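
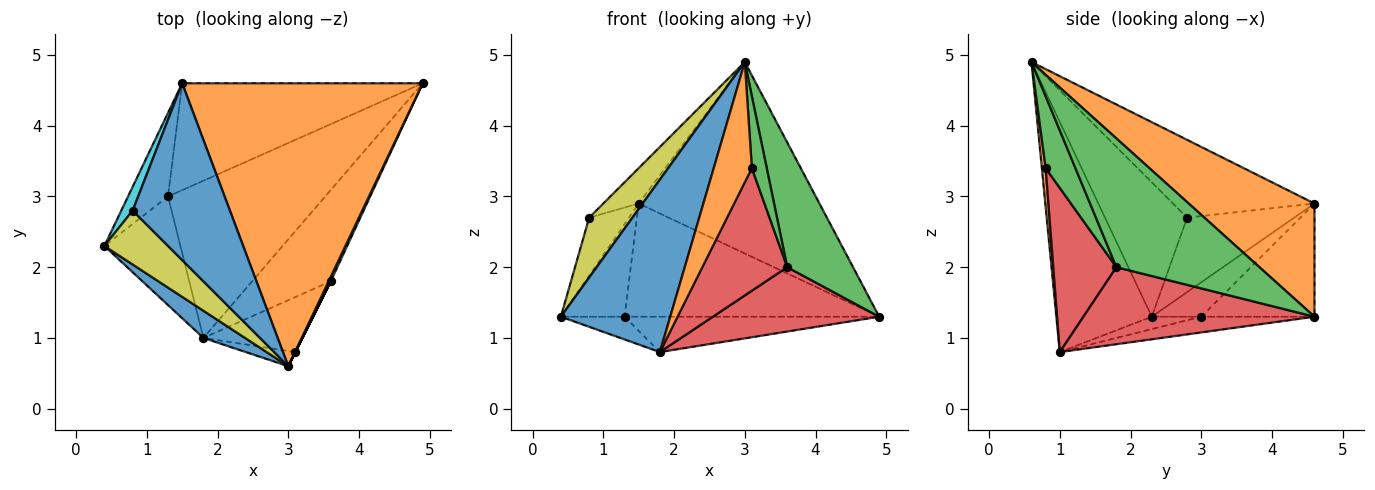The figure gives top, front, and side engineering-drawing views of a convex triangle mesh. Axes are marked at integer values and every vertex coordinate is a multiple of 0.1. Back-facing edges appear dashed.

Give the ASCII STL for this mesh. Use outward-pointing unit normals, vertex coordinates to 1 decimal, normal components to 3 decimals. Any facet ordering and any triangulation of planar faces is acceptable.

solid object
 facet normal -0.653 -0.748 0.118
  outer loop
   vertex 1.8 1.0 0.8
   vertex 3.0 0.6 4.9
   vertex 0.4 2.3 1.3
  endloop
 endfacet
 facet normal 0.363 0.522 0.772
  outer loop
   vertex 1.5 4.6 2.9
   vertex 3.0 0.6 4.9
   vertex 4.9 4.6 1.3
  endloop
 endfacet
 facet normal 0.908 -0.418 0.015
  outer loop
   vertex 3.6 1.8 2.0
   vertex 4.9 4.6 1.3
   vertex 3.0 0.6 4.9
  endloop
 endfacet
 facet normal 0.625 -0.450 -0.638
  outer loop
   vertex 3.6 1.8 2.0
   vertex 1.8 1.0 0.8
   vertex 4.9 4.6 1.3
  endloop
 endfacet
 facet normal -0.500 0.643 -0.580
  outer loop
   vertex 1.3 3.0 1.3
   vertex 0.4 2.3 1.3
   vertex 1.5 4.6 2.9
  endloop
 endfacet
 facet normal -0.307 0.692 -0.653
  outer loop
   vertex 1.3 3.0 1.3
   vertex 1.5 4.6 2.9
   vertex 4.9 4.6 1.3
  endloop
 endfacet
 facet normal -0.157 0.202 -0.967
  outer loop
   vertex 1.3 3.0 1.3
   vertex 1.8 1.0 0.8
   vertex 0.4 2.3 1.3
  endloop
 endfacet
 facet normal -0.097 0.218 -0.971
  outer loop
   vertex 1.3 3.0 1.3
   vertex 4.9 4.6 1.3
   vertex 1.8 1.0 0.8
  endloop
 endfacet
 facet normal -0.816 -0.430 0.387
  outer loop
   vertex 0.8 2.8 2.7
   vertex 0.4 2.3 1.3
   vertex 3.0 0.6 4.9
  endloop
 endfacet
 facet normal -0.928 0.345 0.142
  outer loop
   vertex 0.8 2.8 2.7
   vertex 1.5 4.6 2.9
   vertex 0.4 2.3 1.3
  endloop
 endfacet
 facet normal -0.617 0.154 0.772
  outer loop
   vertex 0.8 2.8 2.7
   vertex 3.0 0.6 4.9
   vertex 1.5 4.6 2.9
  endloop
 endfacet
 facet normal 0.098 -0.987 -0.125
  outer loop
   vertex 3.1 0.8 3.4
   vertex 3.0 0.6 4.9
   vertex 1.8 1.0 0.8
  endloop
 endfacet
 facet normal 0.894 -0.447 0.000
  outer loop
   vertex 3.1 0.8 3.4
   vertex 3.6 1.8 2.0
   vertex 3.0 0.6 4.9
  endloop
 endfacet
 facet normal 0.561 -0.755 -0.339
  outer loop
   vertex 3.1 0.8 3.4
   vertex 1.8 1.0 0.8
   vertex 3.6 1.8 2.0
  endloop
 endfacet
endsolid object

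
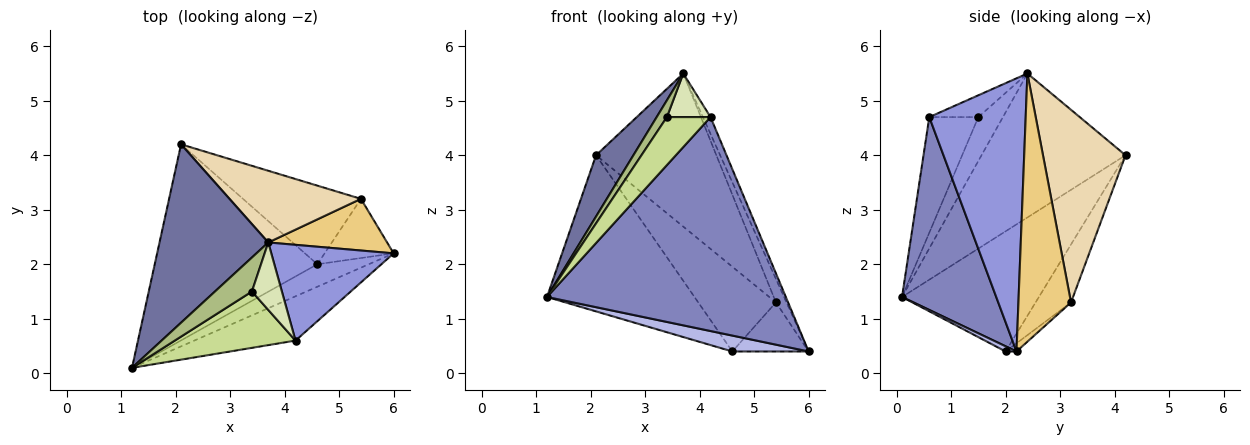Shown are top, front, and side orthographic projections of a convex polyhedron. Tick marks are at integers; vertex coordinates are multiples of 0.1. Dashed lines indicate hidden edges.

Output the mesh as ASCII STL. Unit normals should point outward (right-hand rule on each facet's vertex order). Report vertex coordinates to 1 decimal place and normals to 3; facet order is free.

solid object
 facet normal -0.781 -0.203 0.590
  outer loop
   vertex 3.7 2.4 5.5
   vertex 2.1 4.2 4.0
   vertex 1.2 0.1 1.4
  endloop
 endfacet
 facet normal 0.360 -0.913 -0.189
  outer loop
   vertex 4.2 0.6 4.7
   vertex 1.2 0.1 1.4
   vertex 6.0 2.2 0.4
  endloop
 endfacet
 facet normal 0.910 0.072 0.408
  outer loop
   vertex 4.2 0.6 4.7
   vertex 6.0 2.2 0.4
   vertex 3.7 2.4 5.5
  endloop
 endfacet
 facet normal 0.082 -0.575 -0.814
  outer loop
   vertex 4.6 2.0 0.4
   vertex 6.0 2.2 0.4
   vertex 1.2 0.1 1.4
  endloop
 endfacet
 facet normal -0.501 0.539 -0.677
  outer loop
   vertex 4.6 2.0 0.4
   vertex 1.2 0.1 1.4
   vertex 2.1 4.2 4.0
  endloop
 endfacet
 facet normal -0.728 -0.303 0.614
  outer loop
   vertex 3.4 1.5 4.7
   vertex 3.7 2.4 5.5
   vertex 1.2 0.1 1.4
  endloop
 endfacet
 facet normal -0.589 -0.524 0.615
  outer loop
   vertex 3.4 1.5 4.7
   vertex 1.2 0.1 1.4
   vertex 4.2 0.6 4.7
  endloop
 endfacet
 facet normal -0.521 -0.463 0.717
  outer loop
   vertex 3.4 1.5 4.7
   vertex 4.2 0.6 4.7
   vertex 3.7 2.4 5.5
  endloop
 endfacet
 facet normal -0.091 0.636 -0.767
  outer loop
   vertex 5.4 3.2 1.3
   vertex 6.0 2.2 0.4
   vertex 4.6 2.0 0.4
  endloop
 endfacet
 facet normal -0.317 0.695 -0.645
  outer loop
   vertex 5.4 3.2 1.3
   vertex 4.6 2.0 0.4
   vertex 2.1 4.2 4.0
  endloop
 endfacet
 facet normal 0.899 0.181 0.398
  outer loop
   vertex 5.4 3.2 1.3
   vertex 3.7 2.4 5.5
   vertex 6.0 2.2 0.4
  endloop
 endfacet
 facet normal 0.528 0.769 0.360
  outer loop
   vertex 5.4 3.2 1.3
   vertex 2.1 4.2 4.0
   vertex 3.7 2.4 5.5
  endloop
 endfacet
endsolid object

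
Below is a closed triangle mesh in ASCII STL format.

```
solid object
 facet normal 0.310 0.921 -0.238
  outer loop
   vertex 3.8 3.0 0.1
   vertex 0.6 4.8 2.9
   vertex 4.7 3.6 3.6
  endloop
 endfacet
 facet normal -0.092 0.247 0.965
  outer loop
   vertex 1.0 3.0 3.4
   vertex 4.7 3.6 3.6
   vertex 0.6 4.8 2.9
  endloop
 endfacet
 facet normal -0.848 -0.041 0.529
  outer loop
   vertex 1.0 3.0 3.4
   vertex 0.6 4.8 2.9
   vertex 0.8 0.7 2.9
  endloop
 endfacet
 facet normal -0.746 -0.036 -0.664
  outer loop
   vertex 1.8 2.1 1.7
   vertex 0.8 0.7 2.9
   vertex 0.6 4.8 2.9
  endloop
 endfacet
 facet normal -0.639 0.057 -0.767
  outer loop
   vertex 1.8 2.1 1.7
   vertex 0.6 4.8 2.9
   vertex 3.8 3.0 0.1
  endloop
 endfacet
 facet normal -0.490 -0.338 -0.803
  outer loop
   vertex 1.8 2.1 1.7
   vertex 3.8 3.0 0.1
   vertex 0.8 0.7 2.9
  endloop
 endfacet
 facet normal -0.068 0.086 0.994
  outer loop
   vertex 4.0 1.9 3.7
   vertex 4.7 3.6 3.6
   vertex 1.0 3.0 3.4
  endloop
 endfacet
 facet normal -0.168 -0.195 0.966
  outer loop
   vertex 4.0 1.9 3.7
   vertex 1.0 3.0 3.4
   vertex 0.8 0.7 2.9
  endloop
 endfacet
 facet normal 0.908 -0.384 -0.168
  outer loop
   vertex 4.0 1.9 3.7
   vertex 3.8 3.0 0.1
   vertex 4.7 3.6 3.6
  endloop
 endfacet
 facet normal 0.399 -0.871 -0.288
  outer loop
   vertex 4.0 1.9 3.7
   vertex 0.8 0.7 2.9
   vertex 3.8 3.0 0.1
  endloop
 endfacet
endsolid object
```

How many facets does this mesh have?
10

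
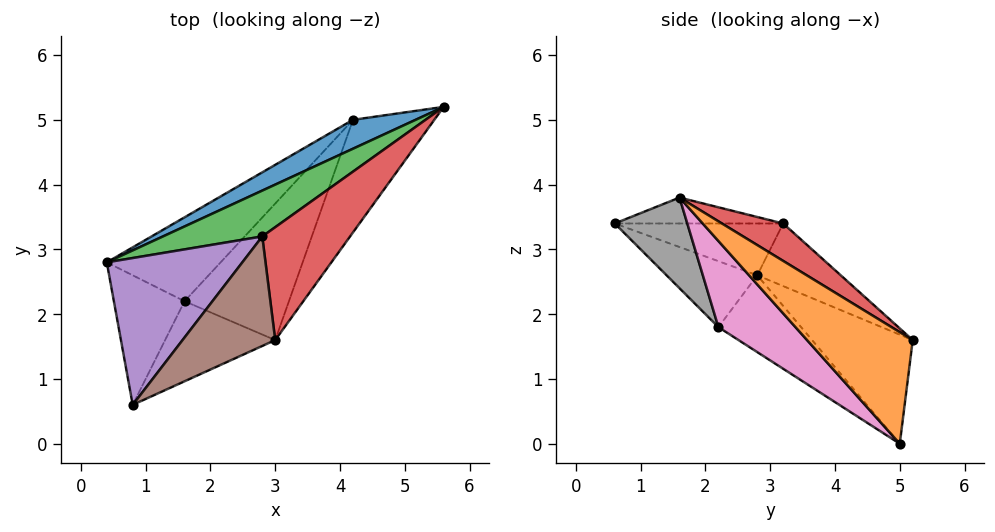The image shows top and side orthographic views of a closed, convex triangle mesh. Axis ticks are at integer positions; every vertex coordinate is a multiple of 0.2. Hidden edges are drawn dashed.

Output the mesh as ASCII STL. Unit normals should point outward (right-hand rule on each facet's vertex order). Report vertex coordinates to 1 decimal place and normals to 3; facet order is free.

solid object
 facet normal -0.375 0.902 0.215
  outer loop
   vertex 4.2 5.0 0.0
   vertex 0.4 2.8 2.6
   vertex 5.6 5.2 1.6
  endloop
 endfacet
 facet normal 0.588 -0.686 -0.428
  outer loop
   vertex 4.2 5.0 0.0
   vertex 5.6 5.2 1.6
   vertex 3.0 1.6 3.8
  endloop
 endfacet
 facet normal -0.295 0.833 0.468
  outer loop
   vertex 2.8 3.2 3.4
   vertex 5.6 5.2 1.6
   vertex 0.4 2.8 2.6
  endloop
 endfacet
 facet normal 0.378 0.269 0.886
  outer loop
   vertex 2.8 3.2 3.4
   vertex 3.0 1.6 3.8
   vertex 5.6 5.2 1.6
  endloop
 endfacet
 facet normal -0.344 0.265 0.901
  outer loop
   vertex 2.8 3.2 3.4
   vertex 0.4 2.8 2.6
   vertex 0.8 0.6 3.4
  endloop
 endfacet
 facet normal -0.264 0.203 0.943
  outer loop
   vertex 2.8 3.2 3.4
   vertex 0.8 0.6 3.4
   vertex 3.0 1.6 3.8
  endloop
 endfacet
 facet normal 0.431 -0.736 -0.522
  outer loop
   vertex 1.6 2.2 1.8
   vertex 4.2 5.0 0.0
   vertex 3.0 1.6 3.8
  endloop
 endfacet
 facet normal 0.430 -0.737 -0.522
  outer loop
   vertex 1.6 2.2 1.8
   vertex 3.0 1.6 3.8
   vertex 0.8 0.6 3.4
  endloop
 endfacet
 facet normal -0.559 -0.013 -0.829
  outer loop
   vertex 1.6 2.2 1.8
   vertex 0.4 2.8 2.6
   vertex 4.2 5.0 0.0
  endloop
 endfacet
 facet normal -0.636 -0.363 -0.681
  outer loop
   vertex 1.6 2.2 1.8
   vertex 0.8 0.6 3.4
   vertex 0.4 2.8 2.6
  endloop
 endfacet
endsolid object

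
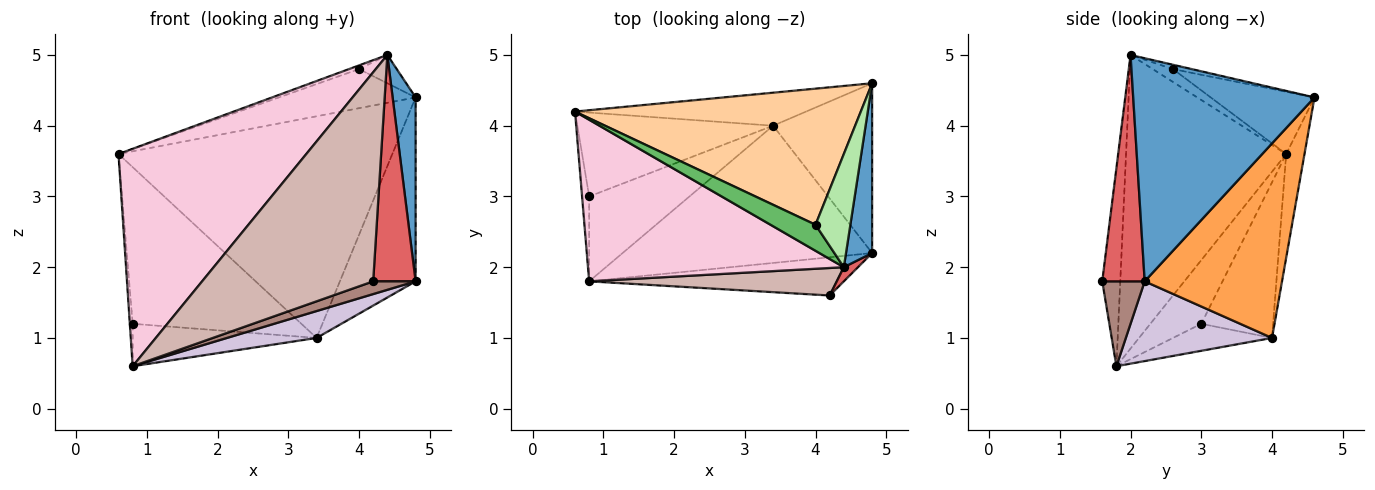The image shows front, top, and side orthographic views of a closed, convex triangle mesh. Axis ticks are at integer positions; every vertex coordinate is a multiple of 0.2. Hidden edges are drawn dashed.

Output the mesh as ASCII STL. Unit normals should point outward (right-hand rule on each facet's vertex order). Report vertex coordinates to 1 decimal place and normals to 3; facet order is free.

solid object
 facet normal 0.985 -0.125 0.115
  outer loop
   vertex 4.4 2.0 5.0
   vertex 4.8 2.2 1.8
   vertex 4.8 4.6 4.4
  endloop
 endfacet
 facet normal -0.066 0.987 -0.147
  outer loop
   vertex 3.4 4.0 1.0
   vertex 0.6 4.2 3.6
   vertex 4.8 4.6 4.4
  endloop
 endfacet
 facet normal 0.800 0.441 -0.407
  outer loop
   vertex 3.4 4.0 1.0
   vertex 4.8 4.6 4.4
   vertex 4.8 2.2 1.8
  endloop
 endfacet
 facet normal -0.205 0.270 0.941
  outer loop
   vertex 4.0 2.6 4.8
   vertex 4.8 4.6 4.4
   vertex 0.6 4.2 3.6
  endloop
 endfacet
 facet normal -0.272 0.136 0.953
  outer loop
   vertex 4.0 2.6 4.8
   vertex 0.6 4.2 3.6
   vertex 4.4 2.0 5.0
  endloop
 endfacet
 facet normal -0.120 0.241 0.963
  outer loop
   vertex 4.0 2.6 4.8
   vertex 4.4 2.0 5.0
   vertex 4.8 4.6 4.4
  endloop
 endfacet
 facet normal 0.706 -0.706 0.044
  outer loop
   vertex 4.2 1.6 1.8
   vertex 4.8 2.2 1.8
   vertex 4.4 2.0 5.0
  endloop
 endfacet
 facet normal -0.351 0.825 -0.442
  outer loop
   vertex 0.8 3.0 1.2
   vertex 0.6 4.2 3.6
   vertex 3.4 4.0 1.0
  endloop
 endfacet
 facet normal -0.234 0.435 -0.870
  outer loop
   vertex 0.8 1.8 0.6
   vertex 0.8 3.0 1.2
   vertex 3.4 4.0 1.0
  endloop
 endfacet
 facet normal 0.299 -0.183 -0.936
  outer loop
   vertex 0.8 1.8 0.6
   vertex 3.4 4.0 1.0
   vertex 4.8 2.2 1.8
  endloop
 endfacet
 facet normal 0.302 -0.302 -0.905
  outer loop
   vertex 0.8 1.8 0.6
   vertex 4.8 2.2 1.8
   vertex 4.2 1.6 1.8
  endloop
 endfacet
 facet normal -0.104 -0.986 0.130
  outer loop
   vertex 0.8 1.8 0.6
   vertex 4.2 1.6 1.8
   vertex 4.4 2.0 5.0
  endloop
 endfacet
 facet normal -0.992 0.055 -0.110
  outer loop
   vertex 0.8 1.8 0.6
   vertex 0.6 4.2 3.6
   vertex 0.8 3.0 1.2
  endloop
 endfacet
 facet normal -0.565 -0.662 0.492
  outer loop
   vertex 0.8 1.8 0.6
   vertex 4.4 2.0 5.0
   vertex 0.6 4.2 3.6
  endloop
 endfacet
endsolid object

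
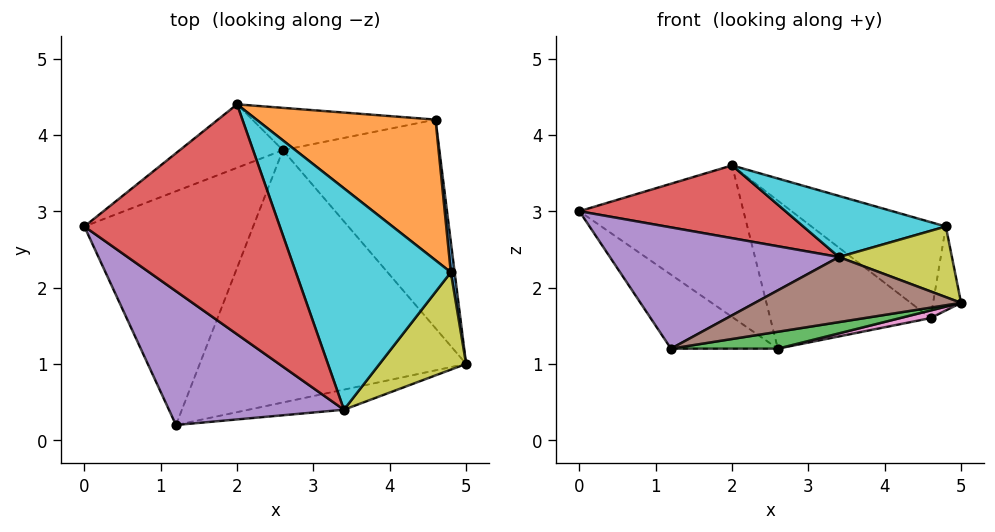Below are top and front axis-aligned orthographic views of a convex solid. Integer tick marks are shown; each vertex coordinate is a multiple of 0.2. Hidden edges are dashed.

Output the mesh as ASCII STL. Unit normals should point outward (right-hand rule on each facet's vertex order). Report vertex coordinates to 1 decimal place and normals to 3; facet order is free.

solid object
 facet normal -0.528 0.783 -0.328
  outer loop
   vertex 2.6 3.8 1.2
   vertex 0.0 2.8 3.0
   vertex 2.0 4.4 3.6
  endloop
 endfacet
 facet normal -0.613 0.238 -0.753
  outer loop
   vertex 2.6 3.8 1.2
   vertex 1.2 0.2 1.2
   vertex 0.0 2.8 3.0
  endloop
 endfacet
 facet normal 0.169 -0.066 -0.983
  outer loop
   vertex 2.6 3.8 1.2
   vertex 5.0 1.0 1.8
   vertex 1.2 0.2 1.2
  endloop
 endfacet
 facet normal -0.045 -0.301 0.952
  outer loop
   vertex 3.4 0.4 2.4
   vertex 2.0 4.4 3.6
   vertex 0.0 2.8 3.0
  endloop
 endfacet
 facet normal -0.325 -0.635 0.701
  outer loop
   vertex 3.4 0.4 2.4
   vertex 0.0 2.8 3.0
   vertex 1.2 0.2 1.2
  endloop
 endfacet
 facet normal 0.240 -0.927 -0.286
  outer loop
   vertex 3.4 0.4 2.4
   vertex 1.2 0.2 1.2
   vertex 5.0 1.0 1.8
  endloop
 endfacet
 facet normal 0.203 -0.036 -0.979
  outer loop
   vertex 4.6 4.2 1.6
   vertex 5.0 1.0 1.8
   vertex 2.6 3.8 1.2
  endloop
 endfacet
 facet normal -0.136 0.953 -0.272
  outer loop
   vertex 4.6 4.2 1.6
   vertex 2.6 3.8 1.2
   vertex 2.0 4.4 3.6
  endloop
 endfacet
 facet normal 0.464 -0.520 0.717
  outer loop
   vertex 4.8 2.2 2.8
   vertex 3.4 0.4 2.4
   vertex 5.0 1.0 1.8
  endloop
 endfacet
 facet normal 0.066 -0.265 0.962
  outer loop
   vertex 4.8 2.2 2.8
   vertex 2.0 4.4 3.6
   vertex 3.4 0.4 2.4
  endloop
 endfacet
 facet normal 0.991 0.127 0.046
  outer loop
   vertex 4.8 2.2 2.8
   vertex 5.0 1.0 1.8
   vertex 4.6 4.2 1.6
  endloop
 endfacet
 facet normal 0.562 0.466 0.683
  outer loop
   vertex 4.8 2.2 2.8
   vertex 4.6 4.2 1.6
   vertex 2.0 4.4 3.6
  endloop
 endfacet
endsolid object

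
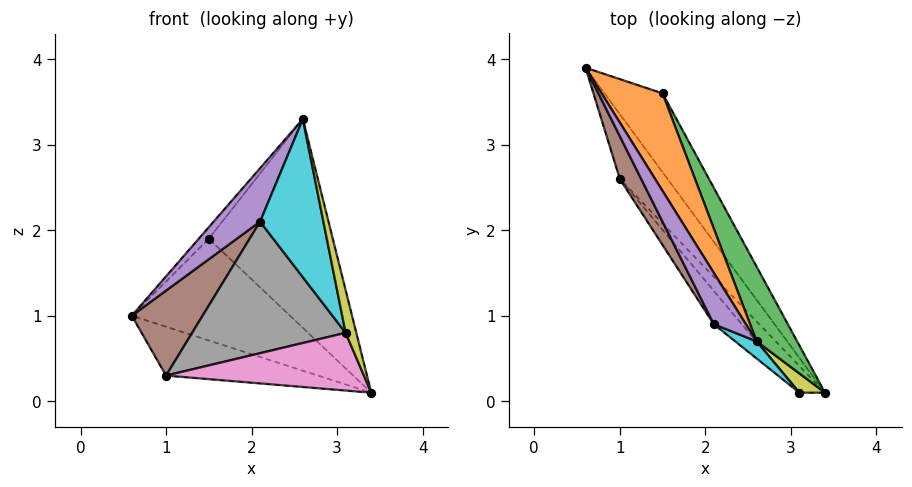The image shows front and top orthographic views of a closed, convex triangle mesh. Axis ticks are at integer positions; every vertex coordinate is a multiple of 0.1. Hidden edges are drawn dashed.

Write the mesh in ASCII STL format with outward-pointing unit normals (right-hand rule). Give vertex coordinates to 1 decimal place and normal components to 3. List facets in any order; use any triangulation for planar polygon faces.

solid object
 facet normal 0.659 0.595 -0.461
  outer loop
   vertex 1.5 3.6 1.9
   vertex 3.4 0.1 0.1
   vertex 0.6 3.9 1.0
  endloop
 endfacet
 facet normal -0.690 0.085 0.719
  outer loop
   vertex 1.5 3.6 1.9
   vertex 0.6 3.9 1.0
   vertex 2.6 0.7 3.3
  endloop
 endfacet
 facet normal 0.899 0.412 0.147
  outer loop
   vertex 1.5 3.6 1.9
   vertex 2.6 0.7 3.3
   vertex 3.4 0.1 0.1
  endloop
 endfacet
 facet normal 0.489 0.525 -0.696
  outer loop
   vertex 1.0 2.6 0.3
   vertex 0.6 3.9 1.0
   vertex 3.4 0.1 0.1
  endloop
 endfacet
 facet normal -0.890 -0.329 0.316
  outer loop
   vertex 2.1 0.9 2.1
   vertex 2.6 0.7 3.3
   vertex 0.6 3.9 1.0
  endloop
 endfacet
 facet normal -0.904 -0.382 0.192
  outer loop
   vertex 2.1 0.9 2.1
   vertex 0.6 3.9 1.0
   vertex 1.0 2.6 0.3
  endloop
 endfacet
 facet normal -0.700 -0.648 -0.300
  outer loop
   vertex 3.1 0.1 0.8
   vertex 1.0 2.6 0.3
   vertex 3.4 0.1 0.1
  endloop
 endfacet
 facet normal -0.739 -0.654 -0.166
  outer loop
   vertex 3.1 0.1 0.8
   vertex 2.1 0.9 2.1
   vertex 1.0 2.6 0.3
  endloop
 endfacet
 facet normal 0.692 -0.659 0.296
  outer loop
   vertex 3.1 0.1 0.8
   vertex 3.4 0.1 0.1
   vertex 2.6 0.7 3.3
  endloop
 endfacet
 facet normal -0.548 -0.831 0.090
  outer loop
   vertex 3.1 0.1 0.8
   vertex 2.6 0.7 3.3
   vertex 2.1 0.9 2.1
  endloop
 endfacet
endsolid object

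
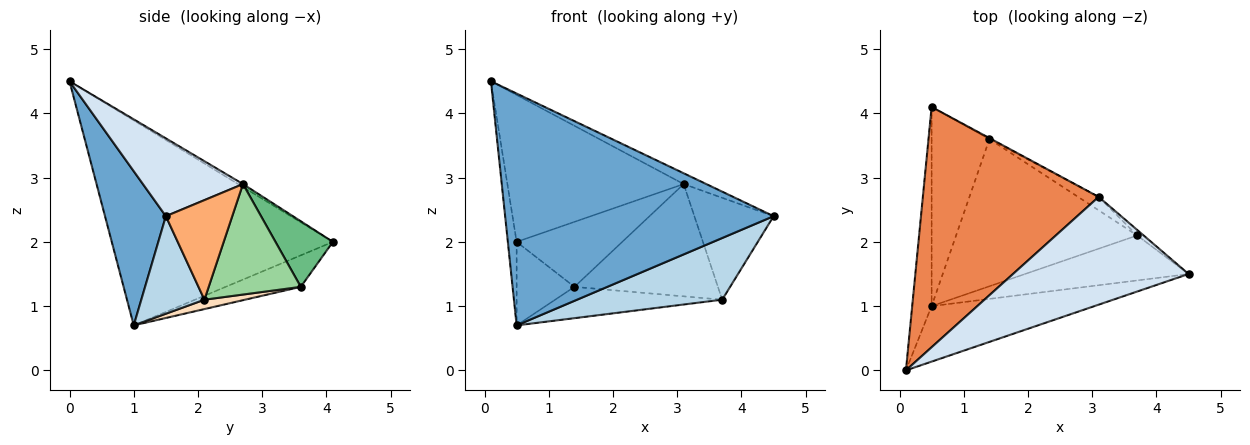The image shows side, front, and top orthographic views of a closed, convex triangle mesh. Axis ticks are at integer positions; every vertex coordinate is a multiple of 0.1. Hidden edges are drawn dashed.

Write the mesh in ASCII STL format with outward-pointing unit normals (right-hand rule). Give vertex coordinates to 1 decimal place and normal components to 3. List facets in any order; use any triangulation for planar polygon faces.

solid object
 facet normal 0.215 -0.950 -0.227
  outer loop
   vertex 0.5 1.0 0.7
   vertex 4.5 1.5 2.4
   vertex 0.1 0.0 4.5
  endloop
 endfacet
 facet normal -0.995 0.040 -0.094
  outer loop
   vertex 0.5 1.0 0.7
   vertex 0.1 0.0 4.5
   vertex 0.5 4.1 2.0
  endloop
 endfacet
 facet normal 0.332 -0.762 -0.556
  outer loop
   vertex 3.7 2.1 1.1
   vertex 4.5 1.5 2.4
   vertex 0.5 1.0 0.7
  endloop
 endfacet
 facet normal 0.403 0.091 0.910
  outer loop
   vertex 3.1 2.7 2.9
   vertex 0.1 0.0 4.5
   vertex 4.5 1.5 2.4
  endloop
 endfacet
 facet normal -0.014 0.522 0.853
  outer loop
   vertex 3.1 2.7 2.9
   vertex 0.5 4.1 2.0
   vertex 0.1 0.0 4.5
  endloop
 endfacet
 facet normal 0.642 0.766 -0.041
  outer loop
   vertex 3.1 2.7 2.9
   vertex 4.5 1.5 2.4
   vertex 3.7 2.1 1.1
  endloop
 endfacet
 facet normal -0.449 0.346 -0.824
  outer loop
   vertex 1.4 3.6 1.3
   vertex 0.5 1.0 0.7
   vertex 0.5 4.1 2.0
  endloop
 endfacet
 facet normal 0.051 0.208 -0.977
  outer loop
   vertex 1.4 3.6 1.3
   vertex 3.7 2.1 1.1
   vertex 0.5 1.0 0.7
  endloop
 endfacet
 facet normal 0.478 0.878 -0.013
  outer loop
   vertex 1.4 3.6 1.3
   vertex 0.5 4.1 2.0
   vertex 3.1 2.7 2.9
  endloop
 endfacet
 facet normal 0.537 0.837 -0.100
  outer loop
   vertex 1.4 3.6 1.3
   vertex 3.1 2.7 2.9
   vertex 3.7 2.1 1.1
  endloop
 endfacet
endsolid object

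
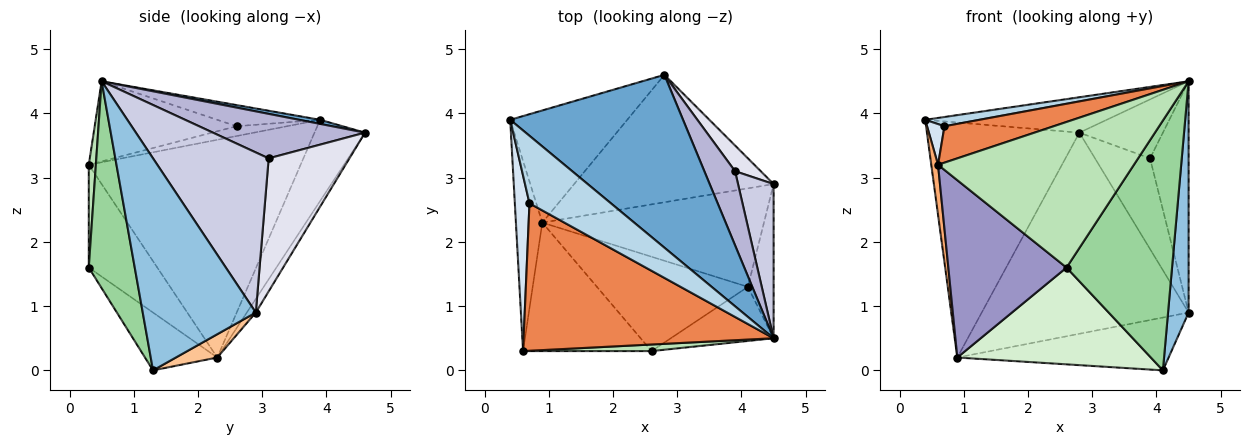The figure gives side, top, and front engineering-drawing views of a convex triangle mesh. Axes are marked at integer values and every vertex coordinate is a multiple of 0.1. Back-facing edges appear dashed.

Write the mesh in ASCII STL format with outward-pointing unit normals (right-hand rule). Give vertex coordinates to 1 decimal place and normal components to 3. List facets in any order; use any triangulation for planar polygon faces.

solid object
 facet normal 0.023 0.201 0.979
  outer loop
   vertex 2.8 4.6 3.7
   vertex 0.4 3.9 3.9
   vertex 4.5 0.5 4.5
  endloop
 endfacet
 facet normal 0.977 -0.178 -0.118
  outer loop
   vertex 4.5 2.9 0.9
   vertex 4.5 0.5 4.5
   vertex 4.1 1.3 0.0
  endloop
 endfacet
 facet normal -0.249 -0.131 0.959
  outer loop
   vertex 0.7 2.6 3.8
   vertex 4.5 0.5 4.5
   vertex 0.4 3.9 3.9
  endloop
 endfacet
 facet normal -0.547 -0.189 0.816
  outer loop
   vertex 0.7 2.6 3.8
   vertex 0.4 3.9 3.9
   vertex 0.6 0.3 3.2
  endloop
 endfacet
 facet normal -0.297 -0.229 0.927
  outer loop
   vertex 0.7 2.6 3.8
   vertex 0.6 0.3 3.2
   vertex 4.5 0.5 4.5
  endloop
 endfacet
 facet normal -0.992 -0.032 -0.120
  outer loop
   vertex 0.9 2.3 0.2
   vertex 0.6 0.3 3.2
   vertex 0.4 3.9 3.9
  endloop
 endfacet
 facet normal 0.092 0.471 -0.878
  outer loop
   vertex 0.9 2.3 0.2
   vertex 4.5 2.9 0.9
   vertex 4.1 1.3 0.0
  endloop
 endfacet
 facet normal -0.287 0.865 -0.413
  outer loop
   vertex 0.9 2.3 0.2
   vertex 0.4 3.9 3.9
   vertex 2.8 4.6 3.7
  endloop
 endfacet
 facet normal -0.037 0.844 -0.535
  outer loop
   vertex 0.9 2.3 0.2
   vertex 2.8 4.6 3.7
   vertex 4.5 2.9 0.9
  endloop
 endfacet
 facet normal 0.392 -0.899 -0.195
  outer loop
   vertex 2.6 0.3 1.6
   vertex 4.1 1.3 0.0
   vertex 4.5 0.5 4.5
  endloop
 endfacet
 facet normal 0.036 -0.998 0.045
  outer loop
   vertex 2.6 0.3 1.6
   vertex 4.5 0.5 4.5
   vertex 0.6 0.3 3.2
  endloop
 endfacet
 facet normal -0.258 -0.692 -0.674
  outer loop
   vertex 2.6 0.3 1.6
   vertex 0.9 2.3 0.2
   vertex 4.1 1.3 0.0
  endloop
 endfacet
 facet normal -0.425 -0.733 -0.531
  outer loop
   vertex 2.6 0.3 1.6
   vertex 0.6 0.3 3.2
   vertex 0.9 2.3 0.2
  endloop
 endfacet
 facet normal 0.750 0.412 0.518
  outer loop
   vertex 3.9 3.1 3.3
   vertex 2.8 4.6 3.7
   vertex 4.5 0.5 4.5
  endloop
 endfacet
 facet normal 0.928 0.309 0.206
  outer loop
   vertex 3.9 3.1 3.3
   vertex 4.5 0.5 4.5
   vertex 4.5 2.9 0.9
  endloop
 endfacet
 facet normal 0.816 0.556 0.158
  outer loop
   vertex 3.9 3.1 3.3
   vertex 4.5 2.9 0.9
   vertex 2.8 4.6 3.7
  endloop
 endfacet
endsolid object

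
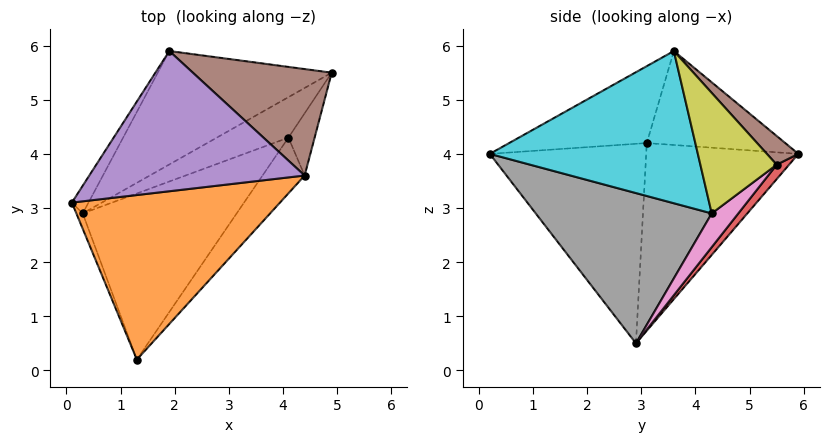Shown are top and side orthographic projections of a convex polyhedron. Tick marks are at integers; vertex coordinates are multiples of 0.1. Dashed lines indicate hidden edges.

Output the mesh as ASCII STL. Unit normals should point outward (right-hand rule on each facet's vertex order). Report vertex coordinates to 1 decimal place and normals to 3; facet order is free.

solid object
 facet normal -0.924 -0.380 -0.029
  outer loop
   vertex 0.3 2.9 0.5
   vertex 1.3 0.2 4.0
   vertex 0.1 3.1 4.2
  endloop
 endfacet
 facet normal -0.339 -0.204 0.918
  outer loop
   vertex 4.4 3.6 5.9
   vertex 0.1 3.1 4.2
   vertex 1.3 0.2 4.0
  endloop
 endfacet
 facet normal -0.841 0.535 -0.074
  outer loop
   vertex 1.9 5.9 4.0
   vertex 0.3 2.9 0.5
   vertex 0.1 3.1 4.2
  endloop
 endfacet
 facet normal 0.055 0.746 -0.664
  outer loop
   vertex 1.9 5.9 4.0
   vertex 4.9 5.5 3.8
   vertex 0.3 2.9 0.5
  endloop
 endfacet
 facet normal -0.381 0.307 0.872
  outer loop
   vertex 1.9 5.9 4.0
   vertex 0.1 3.1 4.2
   vertex 4.4 3.6 5.9
  endloop
 endfacet
 facet normal 0.141 0.717 0.682
  outer loop
   vertex 1.9 5.9 4.0
   vertex 4.4 3.6 5.9
   vertex 4.9 5.5 3.8
  endloop
 endfacet
 facet normal 0.396 0.367 -0.842
  outer loop
   vertex 4.1 4.3 2.9
   vertex 0.3 2.9 0.5
   vertex 4.9 5.5 3.8
  endloop
 endfacet
 facet normal 0.581 -0.556 -0.595
  outer loop
   vertex 4.1 4.3 2.9
   vertex 1.3 0.2 4.0
   vertex 0.3 2.9 0.5
  endloop
 endfacet
 facet normal 0.877 -0.441 -0.191
  outer loop
   vertex 4.1 4.3 2.9
   vertex 4.9 5.5 3.8
   vertex 4.4 3.6 5.9
  endloop
 endfacet
 facet normal 0.779 -0.589 -0.215
  outer loop
   vertex 4.1 4.3 2.9
   vertex 4.4 3.6 5.9
   vertex 1.3 0.2 4.0
  endloop
 endfacet
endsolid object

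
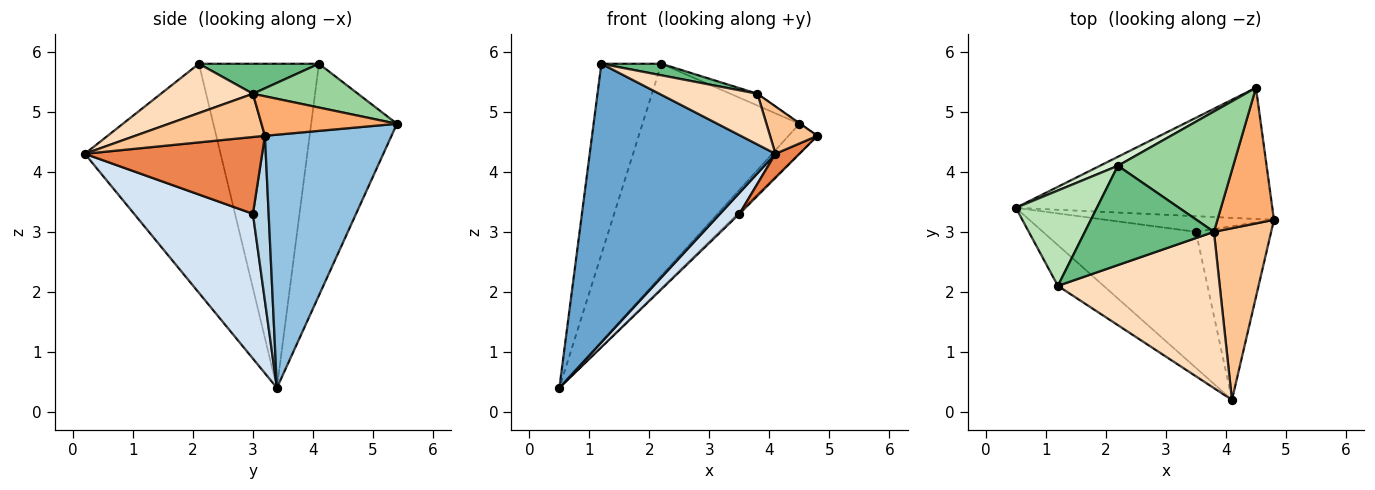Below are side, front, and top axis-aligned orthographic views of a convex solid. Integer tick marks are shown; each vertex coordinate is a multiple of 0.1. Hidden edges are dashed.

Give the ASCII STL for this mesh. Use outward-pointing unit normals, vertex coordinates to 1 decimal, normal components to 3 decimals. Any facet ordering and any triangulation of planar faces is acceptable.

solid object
 facet normal -0.586 -0.802 -0.117
  outer loop
   vertex 1.2 2.1 5.8
   vertex 0.5 3.4 0.4
   vertex 4.1 0.2 4.3
  endloop
 endfacet
 facet normal 0.694 0.158 -0.703
  outer loop
   vertex 4.5 5.4 4.8
   vertex 4.8 3.2 4.6
   vertex 0.5 3.4 0.4
  endloop
 endfacet
 facet normal 0.698 0.083 -0.711
  outer loop
   vertex 3.5 3.0 3.3
   vertex 0.5 3.4 0.4
   vertex 4.8 3.2 4.6
  endloop
 endfacet
 facet normal 0.683 -0.111 -0.722
  outer loop
   vertex 3.5 3.0 3.3
   vertex 4.1 0.2 4.3
   vertex 0.5 3.4 0.4
  endloop
 endfacet
 facet normal 0.711 -0.096 -0.696
  outer loop
   vertex 3.5 3.0 3.3
   vertex 4.8 3.2 4.6
   vertex 4.1 0.2 4.3
  endloop
 endfacet
 facet normal 0.573 0.004 0.820
  outer loop
   vertex 3.8 3.0 5.3
   vertex 4.8 3.2 4.6
   vertex 4.5 5.4 4.8
  endloop
 endfacet
 facet normal 0.589 -0.215 0.779
  outer loop
   vertex 3.8 3.0 5.3
   vertex 4.1 0.2 4.3
   vertex 4.8 3.2 4.6
  endloop
 endfacet
 facet normal 0.278 -0.296 0.914
  outer loop
   vertex 3.8 3.0 5.3
   vertex 1.2 2.1 5.8
   vertex 4.1 0.2 4.3
  endloop
 endfacet
 facet normal 0.225 -0.113 0.968
  outer loop
   vertex 2.2 4.1 5.8
   vertex 1.2 2.1 5.8
   vertex 3.8 3.0 5.3
  endloop
 endfacet
 facet normal 0.353 0.091 0.931
  outer loop
   vertex 2.2 4.1 5.8
   vertex 3.8 3.0 5.3
   vertex 4.5 5.4 4.8
  endloop
 endfacet
 facet normal -0.873 0.436 0.218
  outer loop
   vertex 2.2 4.1 5.8
   vertex 0.5 3.4 0.4
   vertex 1.2 2.1 5.8
  endloop
 endfacet
 facet normal -0.479 0.877 0.037
  outer loop
   vertex 2.2 4.1 5.8
   vertex 4.5 5.4 4.8
   vertex 0.5 3.4 0.4
  endloop
 endfacet
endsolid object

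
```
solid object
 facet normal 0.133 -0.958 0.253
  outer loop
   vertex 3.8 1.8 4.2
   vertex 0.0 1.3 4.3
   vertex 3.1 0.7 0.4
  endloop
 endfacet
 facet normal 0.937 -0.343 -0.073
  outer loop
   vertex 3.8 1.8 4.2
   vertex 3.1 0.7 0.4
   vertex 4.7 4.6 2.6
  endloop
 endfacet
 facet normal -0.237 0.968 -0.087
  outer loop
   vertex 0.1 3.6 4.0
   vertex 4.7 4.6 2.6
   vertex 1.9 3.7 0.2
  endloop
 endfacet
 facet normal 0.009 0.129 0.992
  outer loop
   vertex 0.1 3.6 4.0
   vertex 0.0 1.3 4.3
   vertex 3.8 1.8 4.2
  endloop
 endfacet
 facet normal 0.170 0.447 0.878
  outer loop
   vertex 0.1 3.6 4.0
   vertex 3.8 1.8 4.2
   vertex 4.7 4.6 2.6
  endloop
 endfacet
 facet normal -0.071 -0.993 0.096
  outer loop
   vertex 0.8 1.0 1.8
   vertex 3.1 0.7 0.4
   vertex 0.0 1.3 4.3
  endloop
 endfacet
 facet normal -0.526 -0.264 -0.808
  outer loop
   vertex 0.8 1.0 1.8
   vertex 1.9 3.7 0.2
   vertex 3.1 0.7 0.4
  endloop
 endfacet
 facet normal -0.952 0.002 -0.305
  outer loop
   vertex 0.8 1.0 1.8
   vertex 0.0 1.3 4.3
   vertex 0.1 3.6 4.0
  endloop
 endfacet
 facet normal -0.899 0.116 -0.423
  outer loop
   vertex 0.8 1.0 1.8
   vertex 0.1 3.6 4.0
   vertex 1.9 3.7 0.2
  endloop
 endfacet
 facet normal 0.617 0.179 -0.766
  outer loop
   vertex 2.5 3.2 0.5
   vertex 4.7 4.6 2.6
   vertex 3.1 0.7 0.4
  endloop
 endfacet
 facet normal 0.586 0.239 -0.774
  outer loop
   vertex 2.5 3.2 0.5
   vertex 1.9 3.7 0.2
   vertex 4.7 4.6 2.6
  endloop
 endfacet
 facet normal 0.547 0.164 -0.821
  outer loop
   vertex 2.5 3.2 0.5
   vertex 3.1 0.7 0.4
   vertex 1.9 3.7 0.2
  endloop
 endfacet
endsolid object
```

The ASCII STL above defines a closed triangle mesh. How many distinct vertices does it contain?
8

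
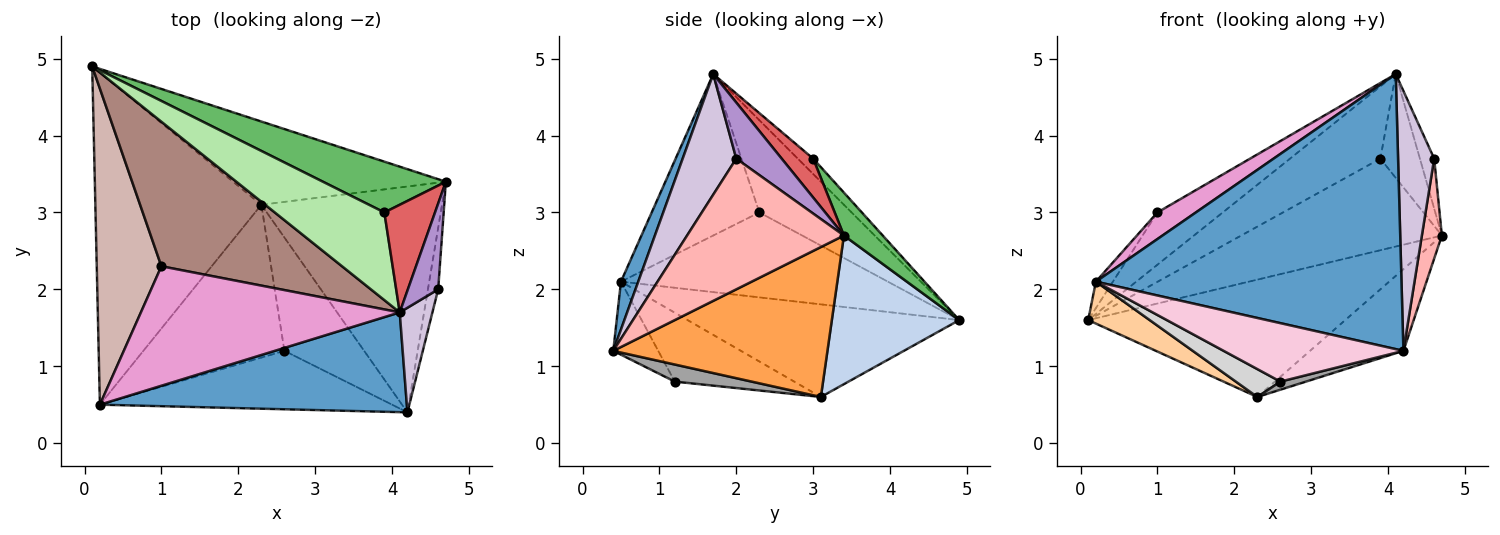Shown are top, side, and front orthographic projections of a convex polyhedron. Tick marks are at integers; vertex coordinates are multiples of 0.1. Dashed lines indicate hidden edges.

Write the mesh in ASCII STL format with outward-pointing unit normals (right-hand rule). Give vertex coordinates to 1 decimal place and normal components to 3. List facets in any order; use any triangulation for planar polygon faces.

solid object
 facet normal 0.053 -0.939 0.340
  outer loop
   vertex 0.2 0.5 2.1
   vertex 4.2 0.4 1.2
   vertex 4.1 1.7 4.8
  endloop
 endfacet
 facet normal 0.375 0.756 -0.536
  outer loop
   vertex 2.3 3.1 0.6
   vertex 0.1 4.9 1.6
   vertex 4.7 3.4 2.7
  endloop
 endfacet
 facet normal 0.615 0.268 -0.741
  outer loop
   vertex 2.3 3.1 0.6
   vertex 4.7 3.4 2.7
   vertex 4.2 0.4 1.2
  endloop
 endfacet
 facet normal -0.484 -0.110 -0.868
  outer loop
   vertex 2.3 3.1 0.6
   vertex 0.2 0.5 2.1
   vertex 0.1 4.9 1.6
  endloop
 endfacet
 facet normal 0.167 0.862 0.478
  outer loop
   vertex 3.9 3.0 3.7
   vertex 4.7 3.4 2.7
   vertex 0.1 4.9 1.6
  endloop
 endfacet
 facet normal -0.108 0.632 0.767
  outer loop
   vertex 3.9 3.0 3.7
   vertex 0.1 4.9 1.6
   vertex 4.1 1.7 4.8
  endloop
 endfacet
 facet normal 0.484 0.608 0.630
  outer loop
   vertex 3.9 3.0 3.7
   vertex 4.1 1.7 4.8
   vertex 4.7 3.4 2.7
  endloop
 endfacet
 facet normal 0.989 -0.126 -0.078
  outer loop
   vertex 4.6 2.0 3.7
   vertex 4.2 0.4 1.2
   vertex 4.7 3.4 2.7
  endloop
 endfacet
 facet normal 0.848 0.267 0.458
  outer loop
   vertex 4.6 2.0 3.7
   vertex 4.7 3.4 2.7
   vertex 4.1 1.7 4.8
  endloop
 endfacet
 facet normal 0.809 -0.545 0.219
  outer loop
   vertex 4.6 2.0 3.7
   vertex 4.1 1.7 4.8
   vertex 4.2 0.4 1.2
  endloop
 endfacet
 facet normal -0.433 0.307 0.848
  outer loop
   vertex 1.0 2.3 3.0
   vertex 4.1 1.7 4.8
   vertex 0.1 4.9 1.6
  endloop
 endfacet
 facet normal -0.795 0.051 0.605
  outer loop
   vertex 1.0 2.3 3.0
   vertex 0.1 4.9 1.6
   vertex 0.2 0.5 2.1
  endloop
 endfacet
 facet normal -0.520 -0.186 0.834
  outer loop
   vertex 1.0 2.3 3.0
   vertex 0.2 0.5 2.1
   vertex 4.1 1.7 4.8
  endloop
 endfacet
 facet normal -0.174 -0.696 -0.696
  outer loop
   vertex 2.6 1.2 0.8
   vertex 4.2 0.4 1.2
   vertex 0.2 0.5 2.1
  endloop
 endfacet
 facet normal 0.209 -0.070 -0.975
  outer loop
   vertex 2.6 1.2 0.8
   vertex 2.3 3.1 0.6
   vertex 4.2 0.4 1.2
  endloop
 endfacet
 facet normal -0.433 -0.162 -0.887
  outer loop
   vertex 2.6 1.2 0.8
   vertex 0.2 0.5 2.1
   vertex 2.3 3.1 0.6
  endloop
 endfacet
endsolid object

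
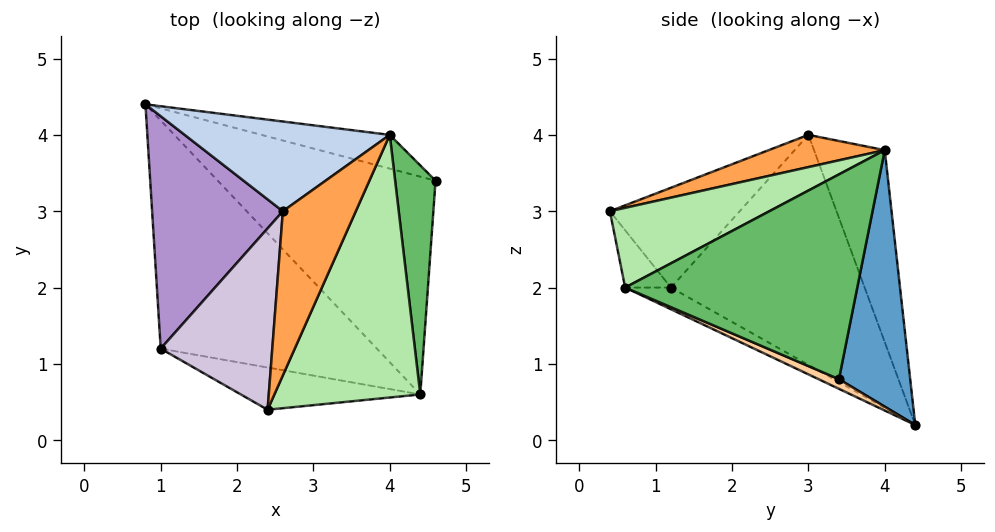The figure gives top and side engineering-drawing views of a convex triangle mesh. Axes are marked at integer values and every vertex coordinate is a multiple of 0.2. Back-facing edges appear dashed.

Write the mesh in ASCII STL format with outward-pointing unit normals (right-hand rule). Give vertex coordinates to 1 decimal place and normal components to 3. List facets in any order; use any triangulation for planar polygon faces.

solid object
 facet normal 0.272 0.953 -0.136
  outer loop
   vertex 4.0 4.0 3.8
   vertex 4.6 3.4 0.8
   vertex 0.8 4.4 0.2
  endloop
 endfacet
 facet normal -0.459 0.741 0.490
  outer loop
   vertex 4.0 4.0 3.8
   vertex 0.8 4.4 0.2
   vertex 2.6 3.0 4.0
  endloop
 endfacet
 facet normal 0.377 -0.358 0.854
  outer loop
   vertex 4.0 4.0 3.8
   vertex 2.6 3.0 4.0
   vertex 2.4 0.4 3.0
  endloop
 endfacet
 facet normal 0.041 -0.396 -0.917
  outer loop
   vertex 4.4 0.6 2.0
   vertex 0.8 4.4 0.2
   vertex 4.6 3.4 0.8
  endloop
 endfacet
 facet normal 0.981 0.013 0.194
  outer loop
   vertex 4.4 0.6 2.0
   vertex 4.6 3.4 0.8
   vertex 4.0 4.0 3.8
  endloop
 endfacet
 facet normal 0.444 -0.378 0.812
  outer loop
   vertex 4.4 0.6 2.0
   vertex 4.0 4.0 3.8
   vertex 2.4 0.4 3.0
  endloop
 endfacet
 facet normal -0.087 -0.493 -0.866
  outer loop
   vertex 1.0 1.2 2.0
   vertex 0.8 4.4 0.2
   vertex 4.4 0.6 2.0
  endloop
 endfacet
 facet normal -0.153 -0.865 -0.478
  outer loop
   vertex 1.0 1.2 2.0
   vertex 4.4 0.6 2.0
   vertex 2.4 0.4 3.0
  endloop
 endfacet
 facet normal -0.848 0.218 0.482
  outer loop
   vertex 1.0 1.2 2.0
   vertex 2.6 3.0 4.0
   vertex 0.8 4.4 0.2
  endloop
 endfacet
 facet normal -0.649 -0.229 0.725
  outer loop
   vertex 1.0 1.2 2.0
   vertex 2.4 0.4 3.0
   vertex 2.6 3.0 4.0
  endloop
 endfacet
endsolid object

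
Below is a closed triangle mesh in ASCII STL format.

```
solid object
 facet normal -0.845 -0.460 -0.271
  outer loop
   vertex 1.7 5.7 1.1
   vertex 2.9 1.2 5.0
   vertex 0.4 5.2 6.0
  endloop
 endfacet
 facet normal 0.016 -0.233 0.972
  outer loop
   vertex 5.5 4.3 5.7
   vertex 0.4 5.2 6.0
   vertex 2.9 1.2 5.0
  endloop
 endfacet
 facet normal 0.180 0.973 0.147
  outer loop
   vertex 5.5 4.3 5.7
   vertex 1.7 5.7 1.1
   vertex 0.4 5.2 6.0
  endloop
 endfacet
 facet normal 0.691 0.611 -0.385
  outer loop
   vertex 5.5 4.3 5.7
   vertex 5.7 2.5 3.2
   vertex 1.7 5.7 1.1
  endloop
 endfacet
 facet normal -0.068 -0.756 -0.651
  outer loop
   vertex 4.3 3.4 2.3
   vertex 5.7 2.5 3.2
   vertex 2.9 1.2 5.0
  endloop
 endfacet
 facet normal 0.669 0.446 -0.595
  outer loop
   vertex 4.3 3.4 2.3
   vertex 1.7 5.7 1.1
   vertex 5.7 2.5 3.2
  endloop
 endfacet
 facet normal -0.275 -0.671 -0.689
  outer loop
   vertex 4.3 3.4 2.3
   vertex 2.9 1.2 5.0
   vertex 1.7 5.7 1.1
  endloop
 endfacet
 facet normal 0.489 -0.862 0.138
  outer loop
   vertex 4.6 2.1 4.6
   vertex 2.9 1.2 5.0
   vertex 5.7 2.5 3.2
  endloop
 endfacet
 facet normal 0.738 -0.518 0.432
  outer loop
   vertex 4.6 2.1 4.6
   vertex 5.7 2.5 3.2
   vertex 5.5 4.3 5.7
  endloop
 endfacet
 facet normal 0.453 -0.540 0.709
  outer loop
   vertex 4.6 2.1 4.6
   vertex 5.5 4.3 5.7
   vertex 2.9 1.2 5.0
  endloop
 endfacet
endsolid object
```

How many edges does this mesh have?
15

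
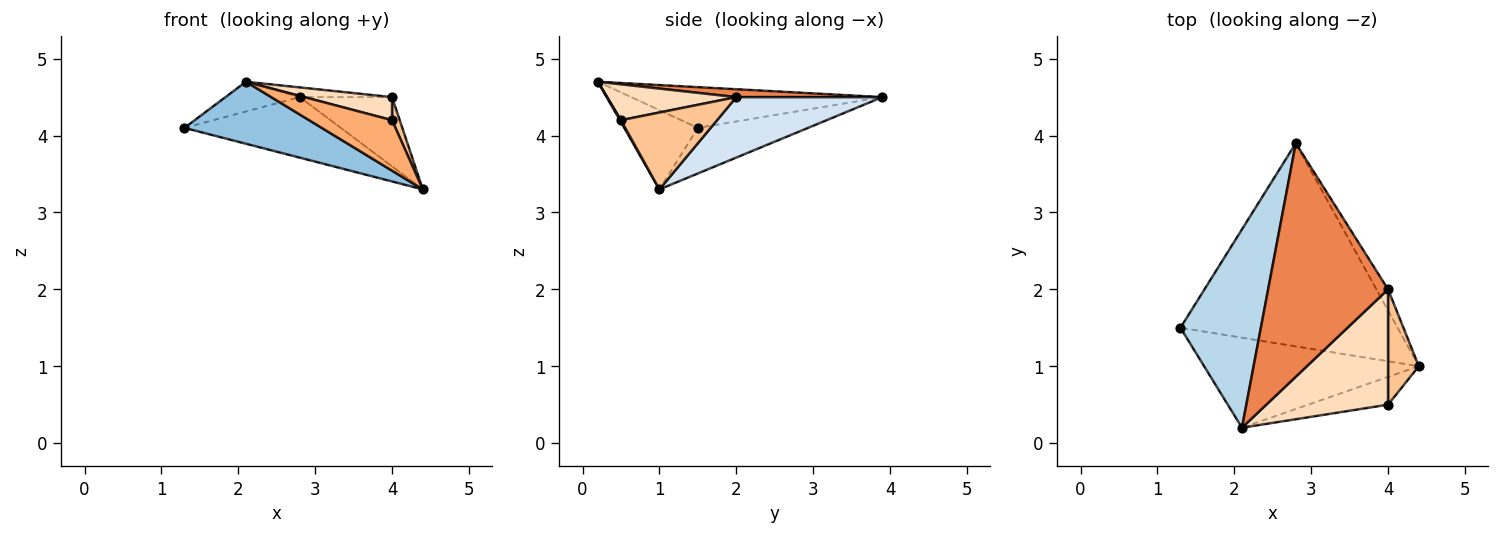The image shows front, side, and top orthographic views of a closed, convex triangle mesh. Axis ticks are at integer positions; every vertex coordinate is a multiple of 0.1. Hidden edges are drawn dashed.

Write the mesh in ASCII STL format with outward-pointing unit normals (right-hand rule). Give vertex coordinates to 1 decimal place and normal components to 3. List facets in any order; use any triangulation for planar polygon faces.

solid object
 facet normal -0.197 0.280 -0.940
  outer loop
   vertex 2.8 3.9 4.5
   vertex 4.4 1.0 3.3
   vertex 1.3 1.5 4.1
  endloop
 endfacet
 facet normal -0.291 -0.543 -0.788
  outer loop
   vertex 2.1 0.2 4.7
   vertex 1.3 1.5 4.1
   vertex 4.4 1.0 3.3
  endloop
 endfacet
 facet normal -0.448 0.133 0.884
  outer loop
   vertex 2.1 0.2 4.7
   vertex 2.8 3.9 4.5
   vertex 1.3 1.5 4.1
  endloop
 endfacet
 facet normal 0.834 0.527 -0.161
  outer loop
   vertex 4.0 2.0 4.5
   vertex 4.4 1.0 3.3
   vertex 2.8 3.9 4.5
  endloop
 endfacet
 facet normal 0.066 0.041 0.997
  outer loop
   vertex 4.0 2.0 4.5
   vertex 2.8 3.9 4.5
   vertex 2.1 0.2 4.7
  endloop
 endfacet
 facet normal 0.012 -0.876 -0.482
  outer loop
   vertex 4.0 0.5 4.2
   vertex 2.1 0.2 4.7
   vertex 4.4 1.0 3.3
  endloop
 endfacet
 facet normal 0.926 -0.074 0.370
  outer loop
   vertex 4.0 0.5 4.2
   vertex 4.4 1.0 3.3
   vertex 4.0 2.0 4.5
  endloop
 endfacet
 facet normal 0.278 -0.188 0.942
  outer loop
   vertex 4.0 0.5 4.2
   vertex 4.0 2.0 4.5
   vertex 2.1 0.2 4.7
  endloop
 endfacet
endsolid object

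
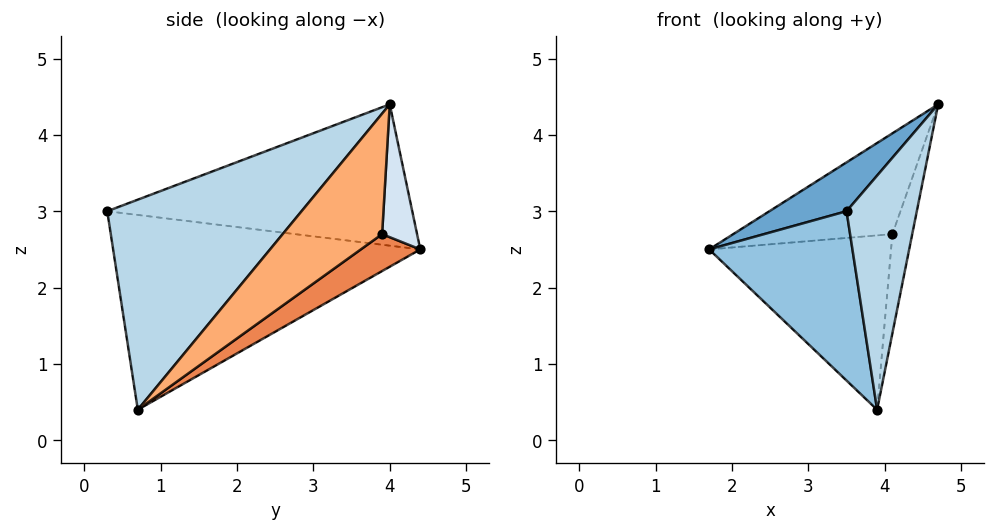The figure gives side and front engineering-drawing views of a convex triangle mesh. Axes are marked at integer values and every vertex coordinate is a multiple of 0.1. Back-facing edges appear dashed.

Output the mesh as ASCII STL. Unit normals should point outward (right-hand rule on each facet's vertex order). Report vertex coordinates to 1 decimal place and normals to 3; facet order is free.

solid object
 facet normal -0.543 -0.137 0.828
  outer loop
   vertex 3.5 0.3 3.0
   vertex 4.7 4.0 4.4
   vertex 1.7 4.4 2.5
  endloop
 endfacet
 facet normal -0.888 -0.414 -0.200
  outer loop
   vertex 3.9 0.7 0.4
   vertex 3.5 0.3 3.0
   vertex 1.7 4.4 2.5
  endloop
 endfacet
 facet normal 0.936 -0.339 0.092
  outer loop
   vertex 3.9 0.7 0.4
   vertex 4.7 4.0 4.4
   vertex 3.5 0.3 3.0
  endloop
 endfacet
 facet normal 0.213 0.968 -0.132
  outer loop
   vertex 4.1 3.9 2.7
   vertex 1.7 4.4 2.5
   vertex 4.7 4.0 4.4
  endloop
 endfacet
 facet normal 0.185 0.566 -0.803
  outer loop
   vertex 4.1 3.9 2.7
   vertex 3.9 0.7 0.4
   vertex 1.7 4.4 2.5
  endloop
 endfacet
 facet normal 0.923 0.184 -0.337
  outer loop
   vertex 4.1 3.9 2.7
   vertex 4.7 4.0 4.4
   vertex 3.9 0.7 0.4
  endloop
 endfacet
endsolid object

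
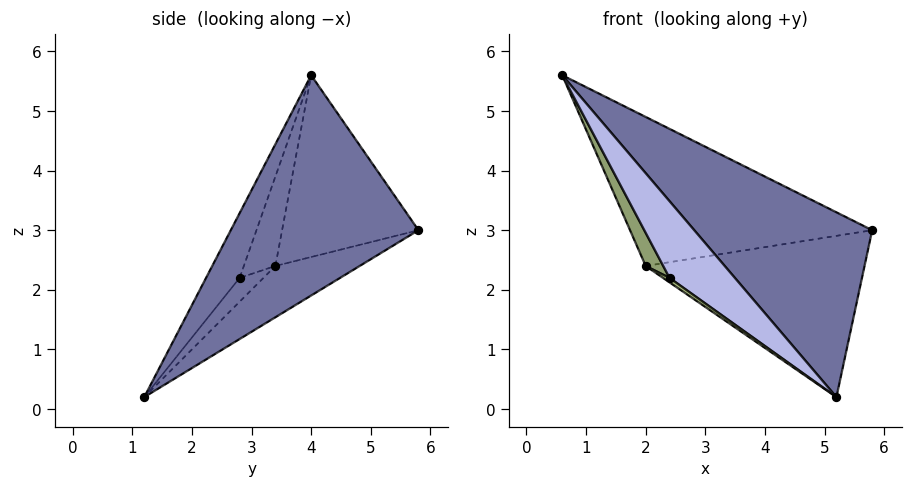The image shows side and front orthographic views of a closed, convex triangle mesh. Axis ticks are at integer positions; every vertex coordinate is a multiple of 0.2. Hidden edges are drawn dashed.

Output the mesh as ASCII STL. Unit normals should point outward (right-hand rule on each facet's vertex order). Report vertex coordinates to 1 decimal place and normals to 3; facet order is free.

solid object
 facet normal 0.520 -0.493 0.698
  outer loop
   vertex 5.2 1.2 0.2
   vertex 5.8 5.8 3.0
   vertex 0.6 4.0 5.6
  endloop
 endfacet
 facet normal -0.459 0.815 -0.354
  outer loop
   vertex 2.0 3.4 2.4
   vertex 0.6 4.0 5.6
   vertex 5.8 5.8 3.0
  endloop
 endfacet
 facet normal -0.204 0.528 -0.824
  outer loop
   vertex 2.0 3.4 2.4
   vertex 5.8 5.8 3.0
   vertex 5.2 1.2 0.2
  endloop
 endfacet
 facet normal -0.456 -0.887 0.072
  outer loop
   vertex 2.4 2.8 2.2
   vertex 5.2 1.2 0.2
   vertex 0.6 4.0 5.6
  endloop
 endfacet
 facet normal -0.839 -0.466 -0.280
  outer loop
   vertex 2.4 2.8 2.2
   vertex 0.6 4.0 5.6
   vertex 2.0 3.4 2.4
  endloop
 endfacet
 facet normal -0.636 -0.173 -0.752
  outer loop
   vertex 2.4 2.8 2.2
   vertex 2.0 3.4 2.4
   vertex 5.2 1.2 0.2
  endloop
 endfacet
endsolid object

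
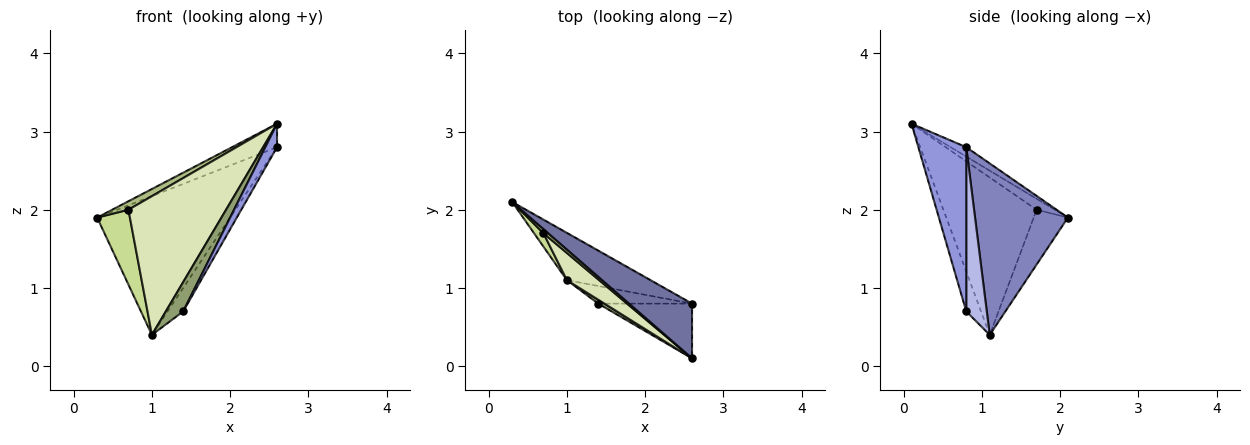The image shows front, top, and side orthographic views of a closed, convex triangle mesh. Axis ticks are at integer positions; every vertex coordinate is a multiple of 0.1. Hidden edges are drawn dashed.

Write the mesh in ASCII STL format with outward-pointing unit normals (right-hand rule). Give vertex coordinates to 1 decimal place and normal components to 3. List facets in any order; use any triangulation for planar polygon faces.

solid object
 facet normal -0.136 0.390 0.911
  outer loop
   vertex 2.6 0.1 3.1
   vertex 2.6 0.8 2.8
   vertex 0.3 2.1 1.9
  endloop
 endfacet
 facet normal 0.552 0.790 -0.269
  outer loop
   vertex 1.0 1.1 0.4
   vertex 0.3 2.1 1.9
   vertex 2.6 0.8 2.8
  endloop
 endfacet
 facet normal 0.849 -0.208 -0.485
  outer loop
   vertex 1.4 0.8 0.7
   vertex 2.6 0.8 2.8
   vertex 2.6 0.1 3.1
  endloop
 endfacet
 facet normal 0.724 0.552 -0.414
  outer loop
   vertex 1.4 0.8 0.7
   vertex 1.0 1.1 0.4
   vertex 2.6 0.8 2.8
  endloop
 endfacet
 facet normal -0.644 -0.758 0.101
  outer loop
   vertex 1.4 0.8 0.7
   vertex 2.6 0.1 3.1
   vertex 1.0 1.1 0.4
  endloop
 endfacet
 facet normal -0.711 -0.634 0.305
  outer loop
   vertex 0.7 1.7 2.0
   vertex 2.6 0.1 3.1
   vertex 0.3 2.1 1.9
  endloop
 endfacet
 facet normal -0.717 -0.686 0.123
  outer loop
   vertex 0.7 1.7 2.0
   vertex 0.3 2.1 1.9
   vertex 1.0 1.1 0.4
  endloop
 endfacet
 facet normal -0.684 -0.716 0.140
  outer loop
   vertex 0.7 1.7 2.0
   vertex 1.0 1.1 0.4
   vertex 2.6 0.1 3.1
  endloop
 endfacet
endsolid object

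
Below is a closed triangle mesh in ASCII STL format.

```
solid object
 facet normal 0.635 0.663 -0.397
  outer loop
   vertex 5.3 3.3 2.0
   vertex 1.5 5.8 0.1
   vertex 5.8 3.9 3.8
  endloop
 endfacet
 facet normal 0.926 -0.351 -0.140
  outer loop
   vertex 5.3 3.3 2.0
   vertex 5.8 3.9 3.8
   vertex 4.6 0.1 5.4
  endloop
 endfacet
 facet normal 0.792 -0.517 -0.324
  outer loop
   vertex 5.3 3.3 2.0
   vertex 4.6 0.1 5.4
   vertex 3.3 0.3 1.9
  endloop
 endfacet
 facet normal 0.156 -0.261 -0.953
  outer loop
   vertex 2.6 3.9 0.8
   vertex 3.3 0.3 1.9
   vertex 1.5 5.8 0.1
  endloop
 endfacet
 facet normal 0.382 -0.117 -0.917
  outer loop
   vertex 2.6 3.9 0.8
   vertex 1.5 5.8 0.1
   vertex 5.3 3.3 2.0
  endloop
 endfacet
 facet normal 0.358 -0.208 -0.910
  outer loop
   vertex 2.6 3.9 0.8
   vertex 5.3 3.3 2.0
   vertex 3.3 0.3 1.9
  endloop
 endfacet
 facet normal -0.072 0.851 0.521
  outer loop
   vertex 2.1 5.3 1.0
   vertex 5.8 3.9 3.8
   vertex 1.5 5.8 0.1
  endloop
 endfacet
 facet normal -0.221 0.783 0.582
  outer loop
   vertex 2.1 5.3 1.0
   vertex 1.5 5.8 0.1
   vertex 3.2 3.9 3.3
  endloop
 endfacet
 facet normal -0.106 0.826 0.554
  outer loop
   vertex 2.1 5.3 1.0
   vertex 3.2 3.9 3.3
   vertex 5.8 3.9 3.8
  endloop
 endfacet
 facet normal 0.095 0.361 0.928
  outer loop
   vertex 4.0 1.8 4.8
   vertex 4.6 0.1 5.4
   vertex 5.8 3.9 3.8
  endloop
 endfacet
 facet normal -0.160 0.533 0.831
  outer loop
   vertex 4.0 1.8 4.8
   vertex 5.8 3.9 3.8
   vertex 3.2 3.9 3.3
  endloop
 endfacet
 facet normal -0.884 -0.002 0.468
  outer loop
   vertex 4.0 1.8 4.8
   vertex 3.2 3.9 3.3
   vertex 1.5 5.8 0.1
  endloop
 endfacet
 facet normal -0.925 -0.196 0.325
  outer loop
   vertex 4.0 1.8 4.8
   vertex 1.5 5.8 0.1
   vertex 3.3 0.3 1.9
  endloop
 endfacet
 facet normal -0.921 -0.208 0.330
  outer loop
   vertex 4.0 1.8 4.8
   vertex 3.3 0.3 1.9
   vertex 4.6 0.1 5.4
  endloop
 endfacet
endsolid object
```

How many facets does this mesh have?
14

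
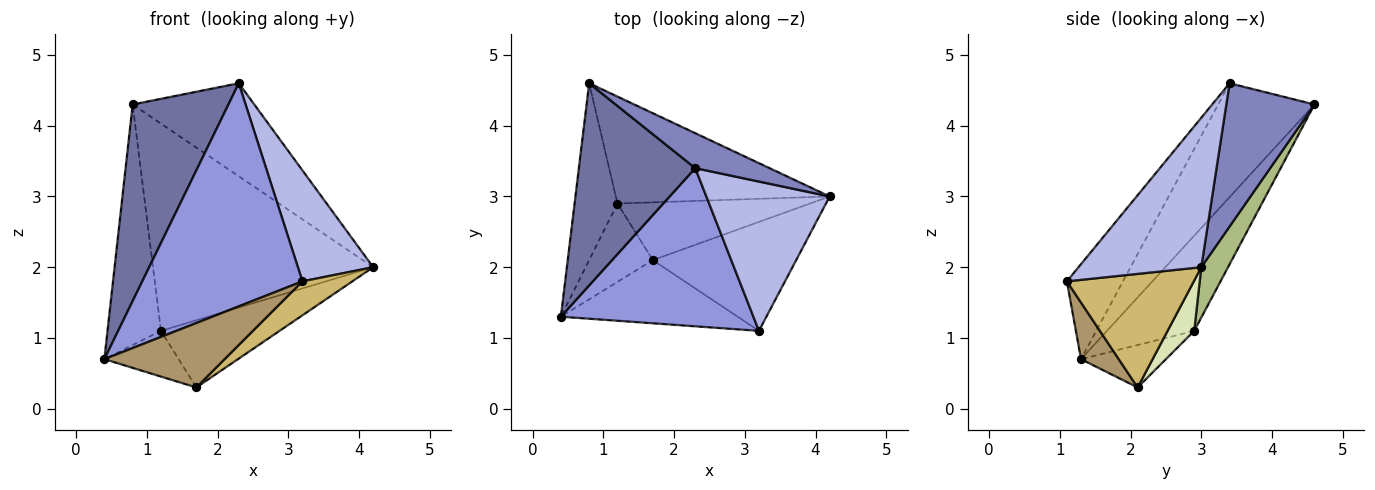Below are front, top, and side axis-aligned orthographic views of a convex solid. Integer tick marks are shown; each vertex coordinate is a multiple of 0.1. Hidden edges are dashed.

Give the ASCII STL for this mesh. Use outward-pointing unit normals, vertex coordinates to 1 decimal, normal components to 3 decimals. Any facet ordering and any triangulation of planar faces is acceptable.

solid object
 facet normal -0.574 -0.571 0.587
  outer loop
   vertex 2.3 3.4 4.6
   vertex 0.8 4.6 4.3
   vertex 0.4 1.3 0.7
  endloop
 endfacet
 facet normal 0.561 0.775 0.291
  outer loop
   vertex 2.3 3.4 4.6
   vertex 4.2 3.0 2.0
   vertex 0.8 4.6 4.3
  endloop
 endfacet
 facet normal -0.275 -0.784 0.556
  outer loop
   vertex 3.2 1.1 1.8
   vertex 2.3 3.4 4.6
   vertex 0.4 1.3 0.7
  endloop
 endfacet
 facet normal 0.697 -0.428 0.575
  outer loop
   vertex 3.2 1.1 1.8
   vertex 4.2 3.0 2.0
   vertex 2.3 3.4 4.6
  endloop
 endfacet
 facet normal -0.796 0.488 -0.359
  outer loop
   vertex 1.2 2.9 1.1
   vertex 0.4 1.3 0.7
   vertex 0.8 4.6 4.3
  endloop
 endfacet
 facet normal 0.107 0.884 -0.456
  outer loop
   vertex 1.2 2.9 1.1
   vertex 0.8 4.6 4.3
   vertex 4.2 3.0 2.0
  endloop
 endfacet
 facet normal -0.499 0.437 -0.749
  outer loop
   vertex 1.7 2.1 0.3
   vertex 0.4 1.3 0.7
   vertex 1.2 2.9 1.1
  endloop
 endfacet
 facet normal 0.168 0.748 -0.643
  outer loop
   vertex 1.7 2.1 0.3
   vertex 1.2 2.9 1.1
   vertex 4.2 3.0 2.0
  endloop
 endfacet
 facet normal 0.219 -0.697 -0.683
  outer loop
   vertex 1.7 2.1 0.3
   vertex 3.2 1.1 1.8
   vertex 0.4 1.3 0.7
  endloop
 endfacet
 facet normal 0.603 -0.237 -0.761
  outer loop
   vertex 1.7 2.1 0.3
   vertex 4.2 3.0 2.0
   vertex 3.2 1.1 1.8
  endloop
 endfacet
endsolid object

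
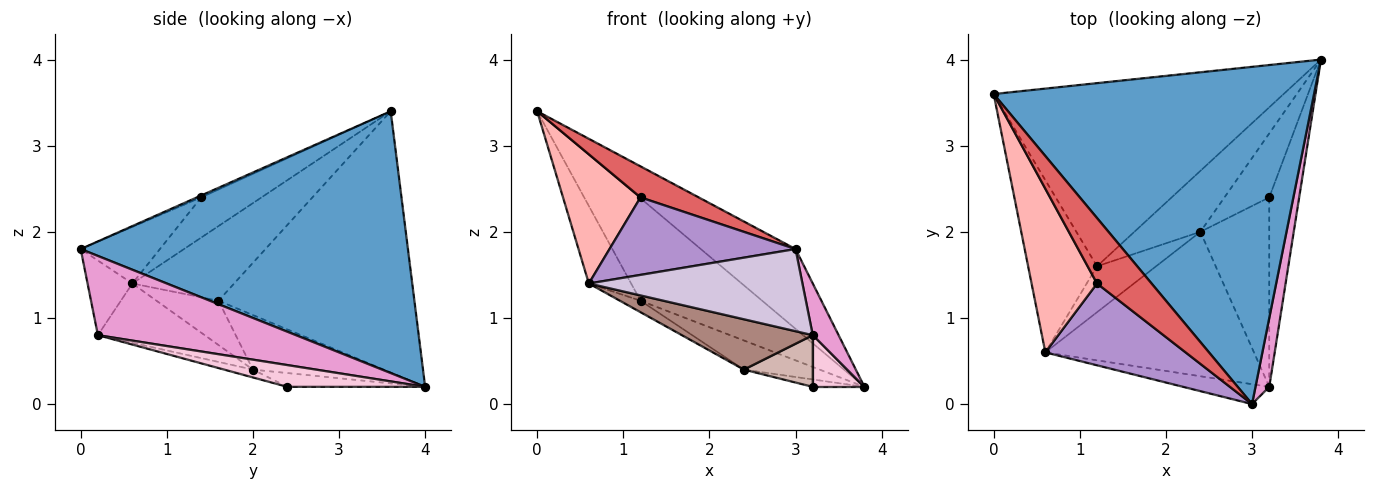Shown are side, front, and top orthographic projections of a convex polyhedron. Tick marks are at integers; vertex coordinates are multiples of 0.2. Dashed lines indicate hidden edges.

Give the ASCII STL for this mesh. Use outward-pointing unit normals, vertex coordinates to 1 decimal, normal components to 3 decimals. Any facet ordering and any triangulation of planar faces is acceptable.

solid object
 facet normal 0.622 0.180 0.762
  outer loop
   vertex 3.0 0.0 1.8
   vertex 3.8 4.0 0.2
   vertex 0.0 3.6 3.4
  endloop
 endfacet
 facet normal -0.618 0.384 -0.686
  outer loop
   vertex 1.2 1.6 1.2
   vertex 0.0 3.6 3.4
   vertex 3.8 4.0 0.2
  endloop
 endfacet
 facet normal -0.598 0.346 -0.723
  outer loop
   vertex 1.2 1.6 1.2
   vertex 3.8 4.0 0.2
   vertex 2.4 2.0 0.4
  endloop
 endfacet
 facet normal -0.703 0.292 -0.649
  outer loop
   vertex 1.2 1.6 1.2
   vertex 0.6 0.6 1.4
   vertex 0.0 3.6 3.4
  endloop
 endfacet
 facet normal -0.588 0.196 -0.784
  outer loop
   vertex 1.2 1.6 1.2
   vertex 2.4 2.0 0.4
   vertex 0.6 0.6 1.4
  endloop
 endfacet
 facet normal -0.292 0.110 -0.950
  outer loop
   vertex 3.2 2.4 0.2
   vertex 2.4 2.0 0.4
   vertex 3.8 4.0 0.2
  endloop
 endfacet
 facet normal -0.032 -0.428 0.903
  outer loop
   vertex 1.2 1.4 2.4
   vertex 3.0 0.0 1.8
   vertex 0.0 3.6 3.4
  endloop
 endfacet
 facet normal -0.434 -0.558 0.707
  outer loop
   vertex 1.2 1.4 2.4
   vertex 0.0 3.6 3.4
   vertex 0.6 0.6 1.4
  endloop
 endfacet
 facet normal -0.281 -0.660 0.697
  outer loop
   vertex 1.2 1.4 2.4
   vertex 0.6 0.6 1.4
   vertex 3.0 0.0 1.8
  endloop
 endfacet
 facet normal -0.200 -0.952 -0.230
  outer loop
   vertex 3.2 0.2 0.8
   vertex 3.0 0.0 1.8
   vertex 0.6 0.6 1.4
  endloop
 endfacet
 facet normal -0.259 -0.318 -0.912
  outer loop
   vertex 3.2 0.2 0.8
   vertex 0.6 0.6 1.4
   vertex 2.4 2.0 0.4
  endloop
 endfacet
 facet normal -0.109 -0.262 -0.959
  outer loop
   vertex 3.2 0.2 0.8
   vertex 2.4 2.0 0.4
   vertex 3.2 2.4 0.2
  endloop
 endfacet
 facet normal 0.977 -0.127 0.170
  outer loop
   vertex 3.2 0.2 0.8
   vertex 3.8 4.0 0.2
   vertex 3.0 0.0 1.8
  endloop
 endfacet
 facet normal 0.574 -0.215 -0.790
  outer loop
   vertex 3.2 0.2 0.8
   vertex 3.2 2.4 0.2
   vertex 3.8 4.0 0.2
  endloop
 endfacet
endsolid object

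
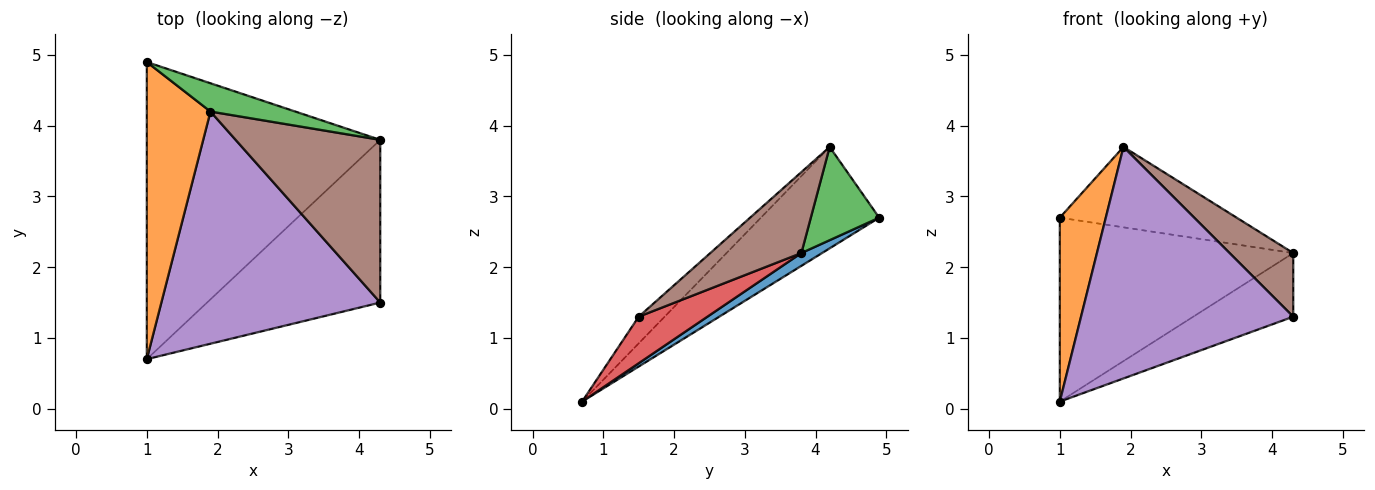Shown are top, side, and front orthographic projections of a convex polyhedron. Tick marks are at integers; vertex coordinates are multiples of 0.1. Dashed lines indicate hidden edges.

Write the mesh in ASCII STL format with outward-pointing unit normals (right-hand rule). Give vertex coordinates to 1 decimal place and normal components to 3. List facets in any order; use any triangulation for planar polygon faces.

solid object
 facet normal 0.047 0.526 -0.849
  outer loop
   vertex 1.0 4.9 2.7
   vertex 4.3 3.8 2.2
   vertex 1.0 0.7 0.1
  endloop
 endfacet
 facet normal -0.804 -0.313 0.505
  outer loop
   vertex 1.9 4.2 3.7
   vertex 1.0 4.9 2.7
   vertex 1.0 0.7 0.1
  endloop
 endfacet
 facet normal 0.343 0.886 0.312
  outer loop
   vertex 1.9 4.2 3.7
   vertex 4.3 3.8 2.2
   vertex 1.0 4.9 2.7
  endloop
 endfacet
 facet normal 0.243 0.353 -0.903
  outer loop
   vertex 4.3 1.5 1.3
   vertex 1.0 0.7 0.1
   vertex 4.3 3.8 2.2
  endloop
 endfacet
 facet normal -0.086 -0.704 0.705
  outer loop
   vertex 4.3 1.5 1.3
   vertex 1.9 4.2 3.7
   vertex 1.0 0.7 0.1
  endloop
 endfacet
 facet normal 0.462 -0.323 0.826
  outer loop
   vertex 4.3 1.5 1.3
   vertex 4.3 3.8 2.2
   vertex 1.9 4.2 3.7
  endloop
 endfacet
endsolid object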